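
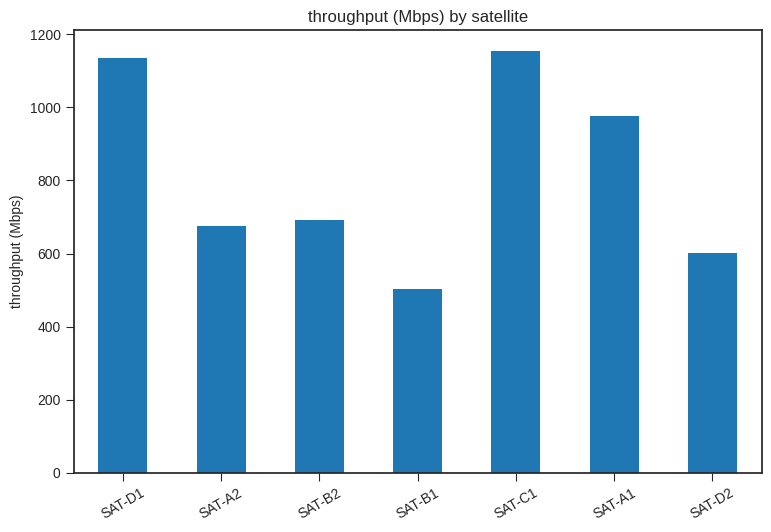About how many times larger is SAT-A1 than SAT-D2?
SAT-A1 ≈ 1000, SAT-D2 ≈ 600; 1000/600 ≈ 1.67.

≈ 1.67×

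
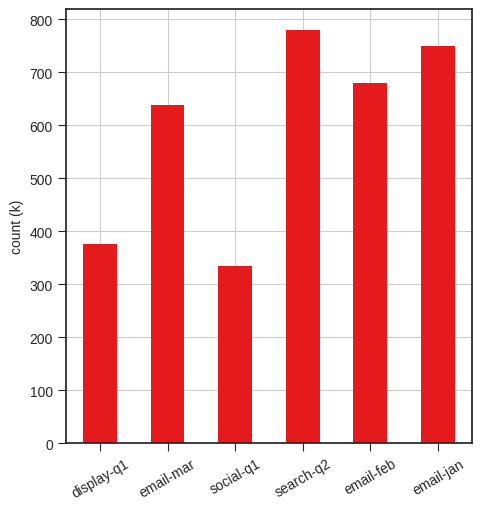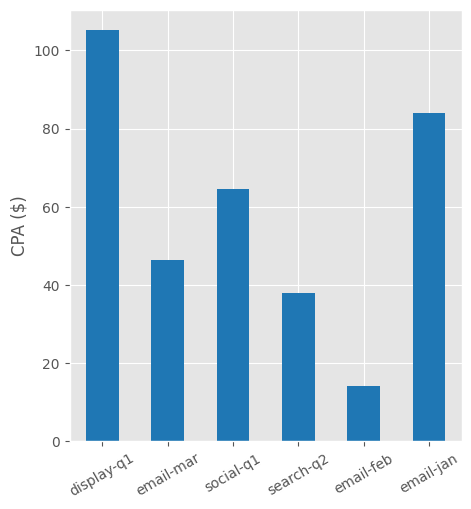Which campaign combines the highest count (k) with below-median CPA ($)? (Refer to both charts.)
Chart 2 median CPA ($) ≈ 60; below-median campaigns: email-mar, search-q2, email-feb. Among those, search-q2 has the highest count (k) (≈ 800).

search-q2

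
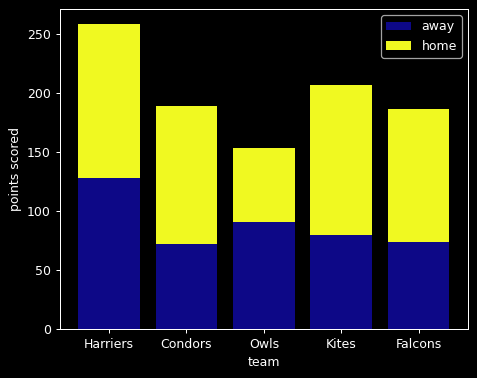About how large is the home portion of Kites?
home top ≈ 200, bottom ≈ 75; segment ≈ 125.

≈ 125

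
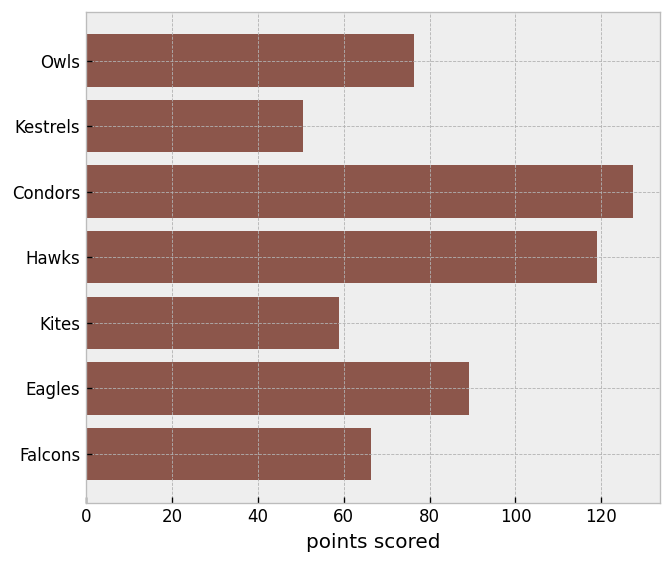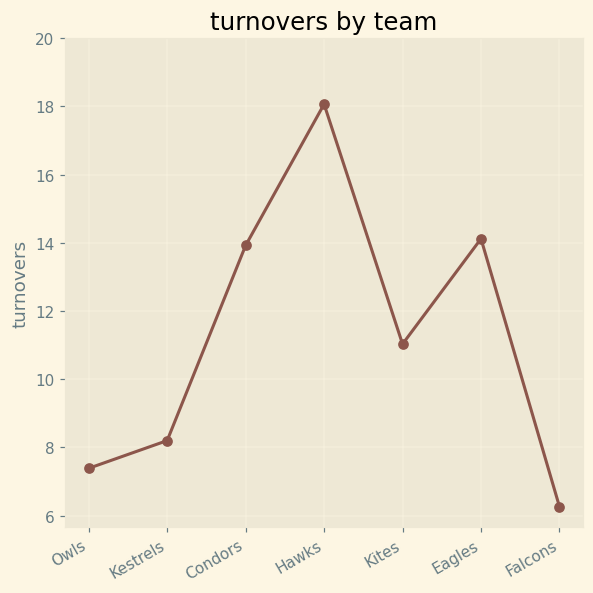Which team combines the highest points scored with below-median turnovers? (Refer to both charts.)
Owls

Chart 2 median turnovers ≈ 12; below-median teams: Owls, Kestrels, Falcons. Among those, Owls has the highest points scored (≈ 80).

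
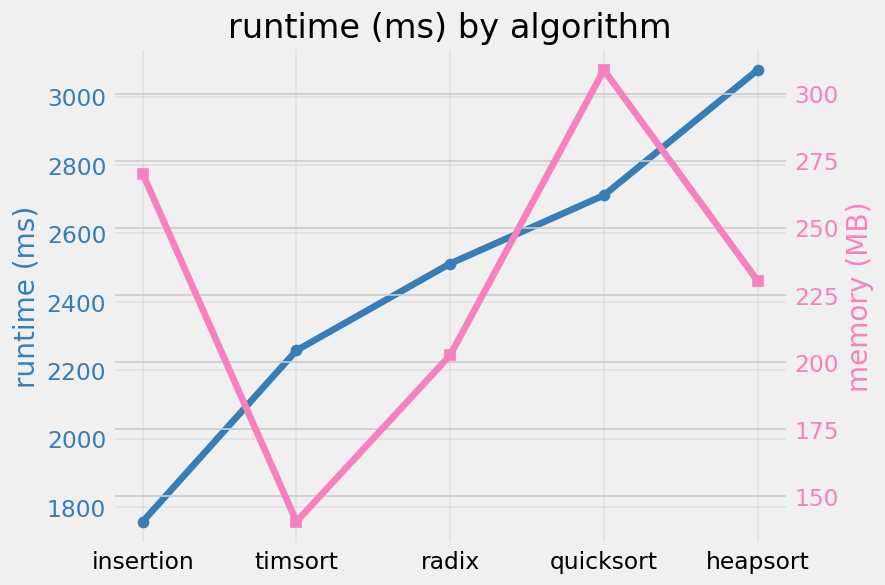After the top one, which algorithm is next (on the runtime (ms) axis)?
Top 3 (on the runtime (ms) axis): heapsort ≈ 3000, quicksort ≈ 2800, radix ≈ 2600.

quicksort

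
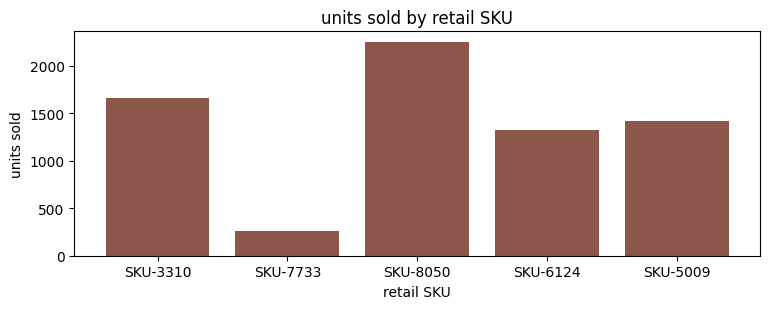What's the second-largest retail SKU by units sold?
Top 3: SKU-8050 ≈ 2200, SKU-3310 ≈ 1600, SKU-5009 ≈ 1400.

SKU-3310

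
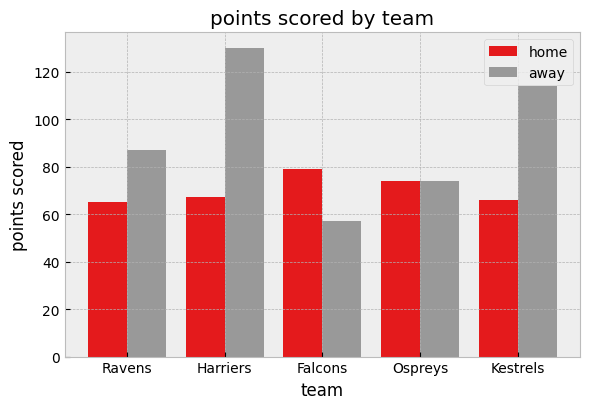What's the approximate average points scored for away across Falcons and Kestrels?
(60 + 120) / 2 ≈ 90.

≈ 90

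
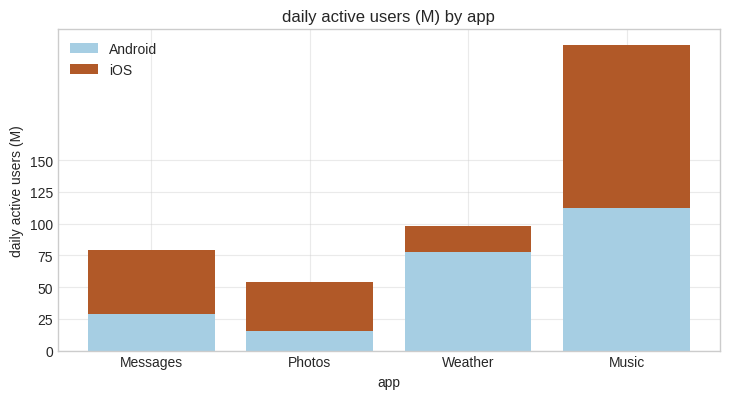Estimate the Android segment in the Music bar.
≈ 125

Android top ≈ 125, bottom ≈ 0; segment ≈ 125.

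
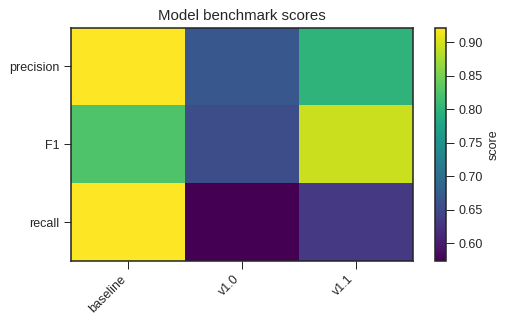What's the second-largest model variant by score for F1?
baseline

Top 3 for F1: v1.1 ≈ 0.90, baseline ≈ 0.85, v1.0 ≈ 0.65.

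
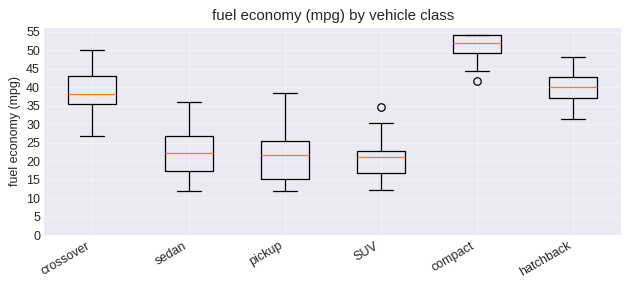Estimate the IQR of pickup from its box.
Q3 ≈ 25, Q1 ≈ 15; IQR ≈ 10.

≈ 10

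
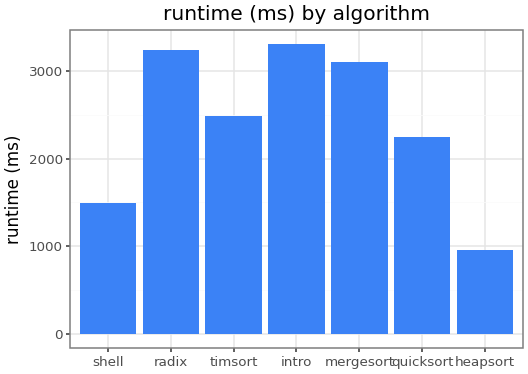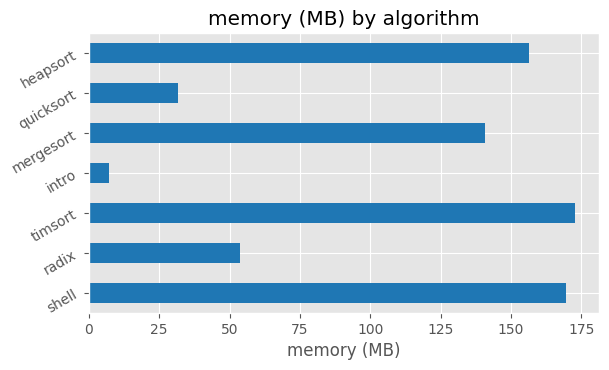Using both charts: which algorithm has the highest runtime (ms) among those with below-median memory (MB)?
Chart 2 median memory (MB) ≈ 140; below-median algorithms: radix, intro, quicksort. Among those, intro has the highest runtime (ms) (≈ 3500).

intro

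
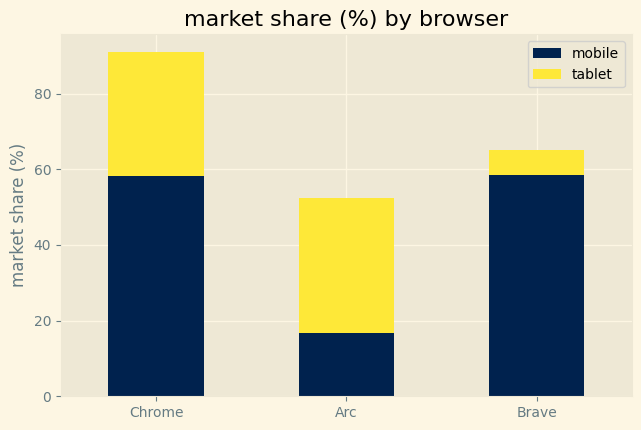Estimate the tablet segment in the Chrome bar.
≈ 30

tablet top ≈ 90, bottom ≈ 60; segment ≈ 30.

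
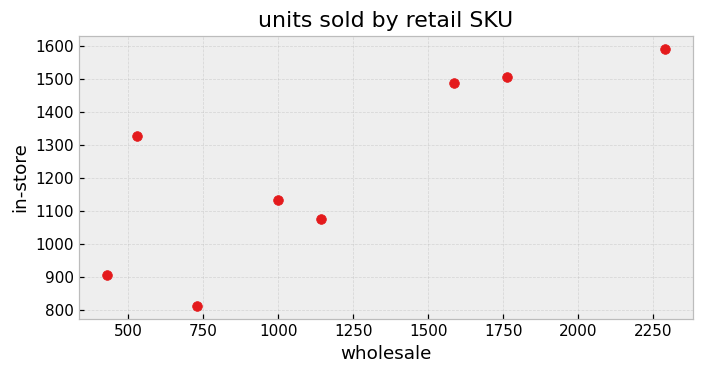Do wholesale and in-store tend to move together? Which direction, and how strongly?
Points are positively correlated; strong (|r| ≈ 0.8).

positive, strong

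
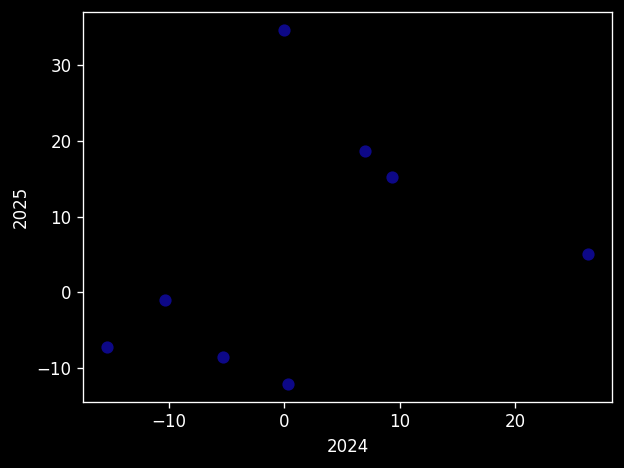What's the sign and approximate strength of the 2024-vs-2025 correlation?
Points are positively correlated; weak (|r| ≈ 0.3).

positive, weak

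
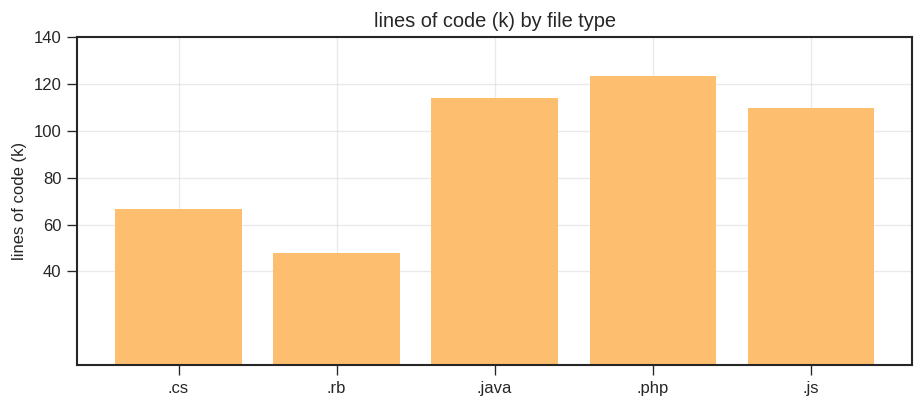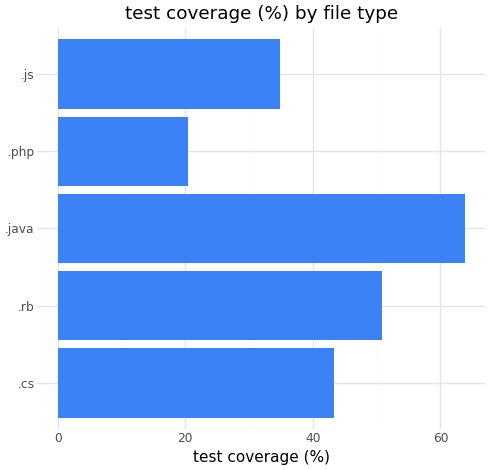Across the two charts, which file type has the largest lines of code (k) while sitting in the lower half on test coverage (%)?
Chart 2 median test coverage (%) ≈ 40; below-median file types: .php, .js. Among those, .php has the highest lines of code (k) (≈ 120).

.php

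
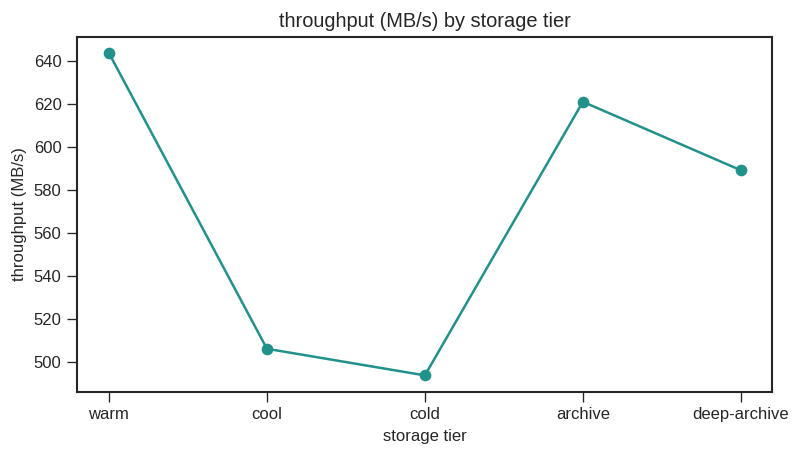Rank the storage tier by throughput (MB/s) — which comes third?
Top 4: warm ≈ 640, archive ≈ 620, deep-archive ≈ 580, cool ≈ 500.

deep-archive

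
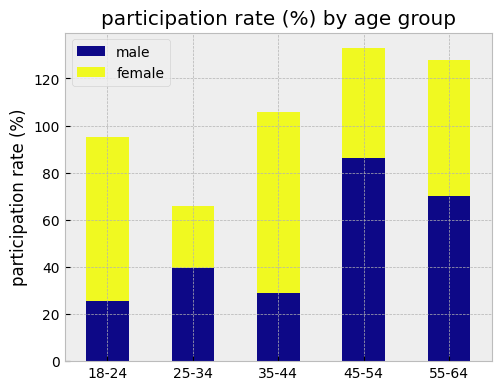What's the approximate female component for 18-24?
≈ 80

female top ≈ 100, bottom ≈ 20; segment ≈ 80.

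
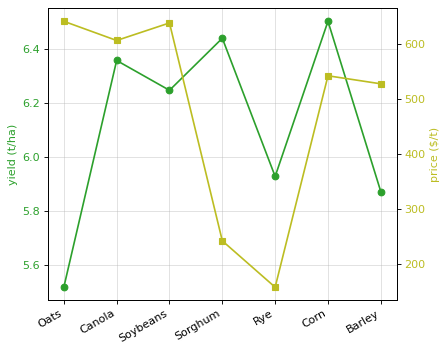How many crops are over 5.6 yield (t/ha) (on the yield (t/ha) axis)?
Above 5.6: Canola, Soybeans, Sorghum, Rye, Corn, Barley.

6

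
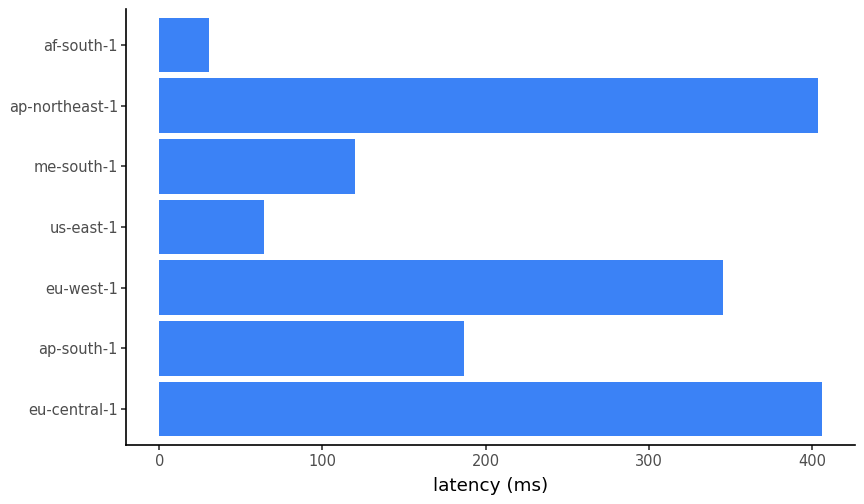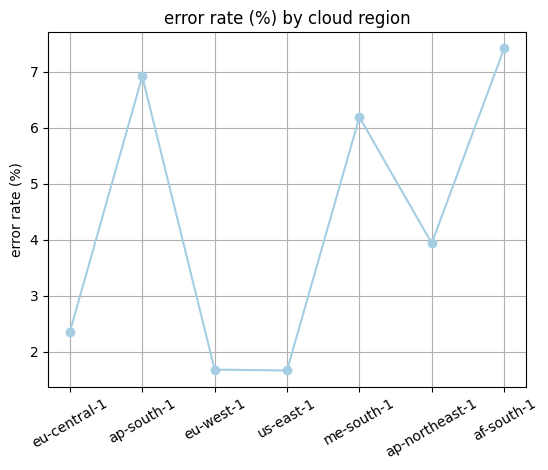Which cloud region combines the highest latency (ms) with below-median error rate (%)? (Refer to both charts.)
Chart 2 median error rate (%) ≈ 4; below-median cloud regions: eu-central-1, eu-west-1, us-east-1. Among those, eu-central-1 has the highest latency (ms) (≈ 400).

eu-central-1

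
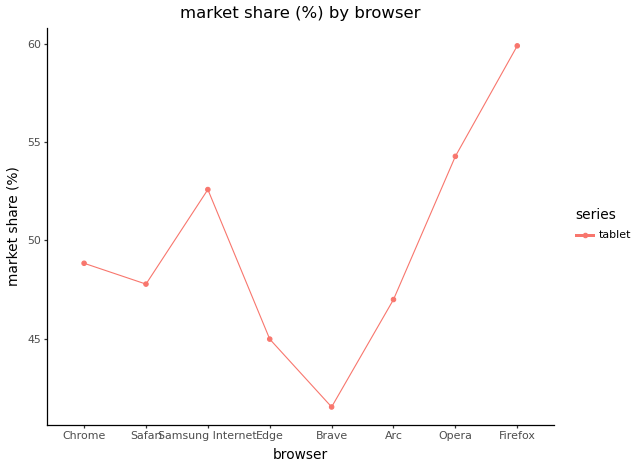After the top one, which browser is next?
Top 3: Firefox ≈ 60, Opera ≈ 54, Samsung Internet ≈ 52.

Opera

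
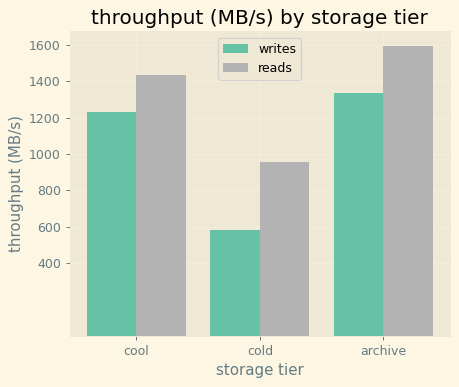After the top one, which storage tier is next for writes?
cool

Top 3 for writes: archive ≈ 1400, cool ≈ 1200, cold ≈ 600.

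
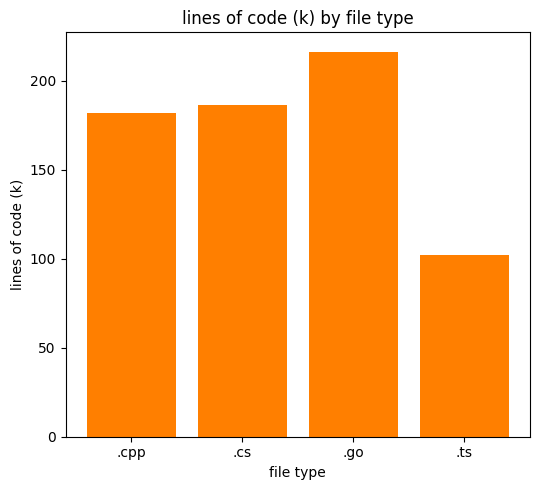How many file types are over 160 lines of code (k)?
Above 160: .cpp, .cs, .go.

3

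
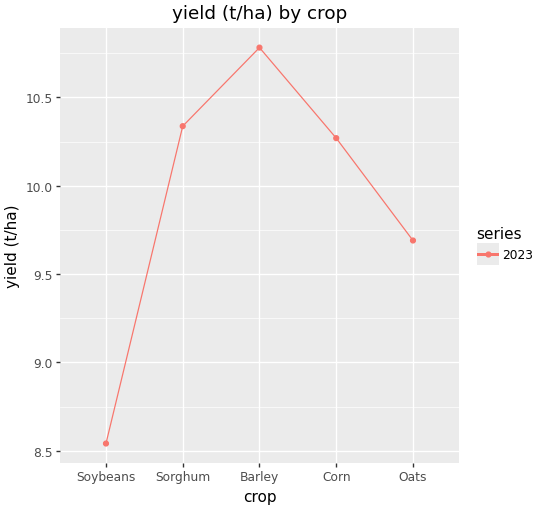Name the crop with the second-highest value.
Sorghum

Top 3: Barley ≈ 10.8, Sorghum ≈ 10.4, Corn ≈ 10.2.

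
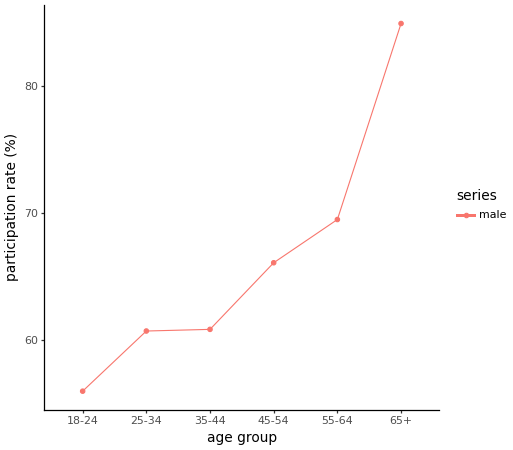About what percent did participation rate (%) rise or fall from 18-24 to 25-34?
18-24 ≈ 55, 25-34 ≈ 60; (60 − 55) / 55 ≈ +9.1%.

≈ +9.1%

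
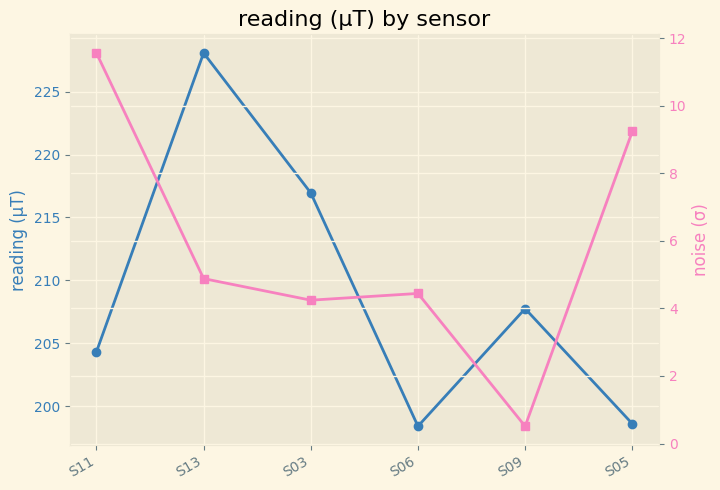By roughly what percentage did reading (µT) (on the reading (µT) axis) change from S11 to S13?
S11 ≈ 205, S13 ≈ 230; (230 − 205) / 205 ≈ +12.2%.

≈ +12.2%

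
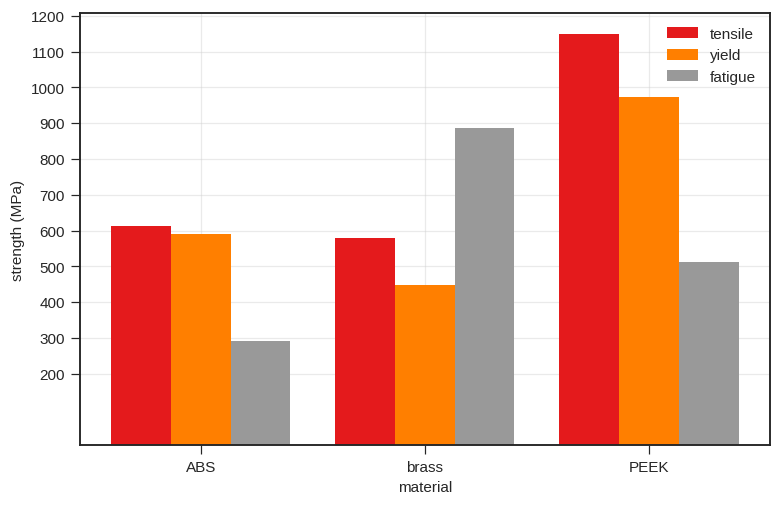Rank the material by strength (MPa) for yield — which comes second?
Top 3 for yield: PEEK ≈ 1000, ABS ≈ 600, brass ≈ 400.

ABS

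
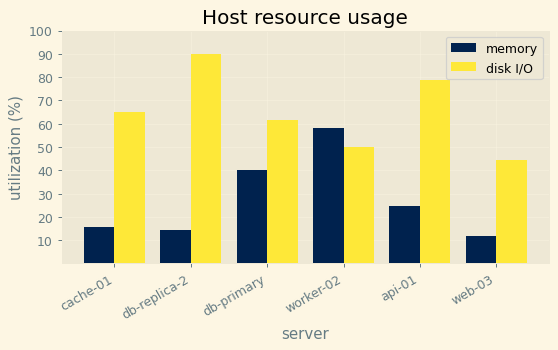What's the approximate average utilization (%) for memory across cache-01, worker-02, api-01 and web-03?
≈ 28

(20 + 60 + 20 + 10) / 4 ≈ 28.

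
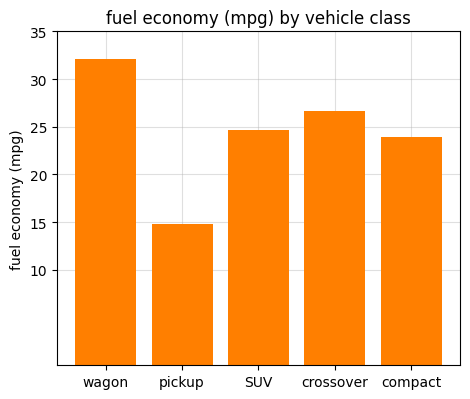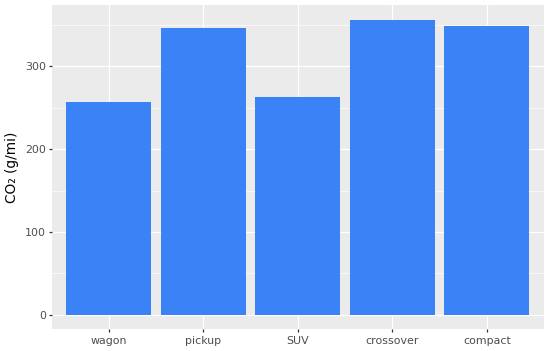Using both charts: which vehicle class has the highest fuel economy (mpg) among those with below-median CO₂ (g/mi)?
Chart 2 median CO₂ (g/mi) ≈ 350; below-median vehicle classes: wagon, SUV. Among those, wagon has the highest fuel economy (mpg) (≈ 30).

wagon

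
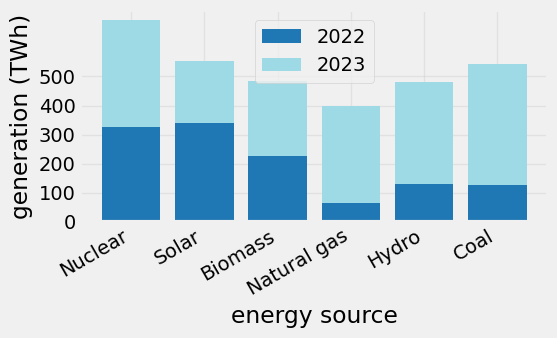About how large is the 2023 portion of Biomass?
≈ 300

2023 top ≈ 500, bottom ≈ 200; segment ≈ 300.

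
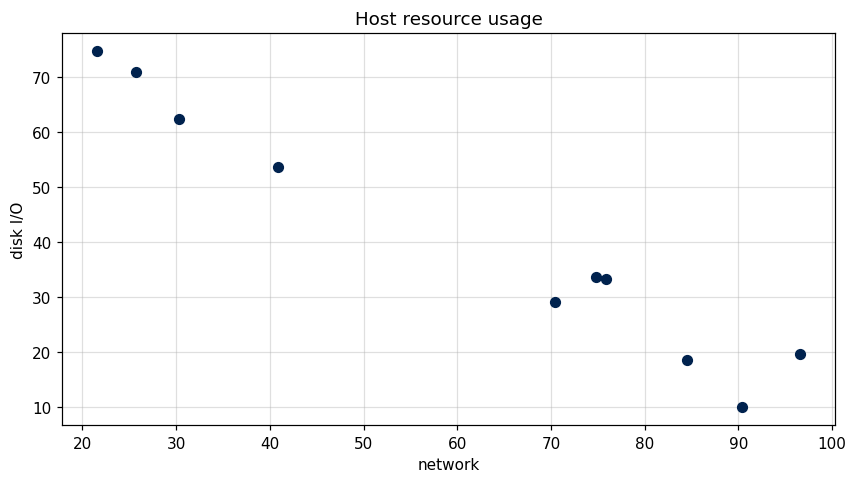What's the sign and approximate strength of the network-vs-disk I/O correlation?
Points are negatively correlated; strong (|r| ≈ 1.0).

negative, strong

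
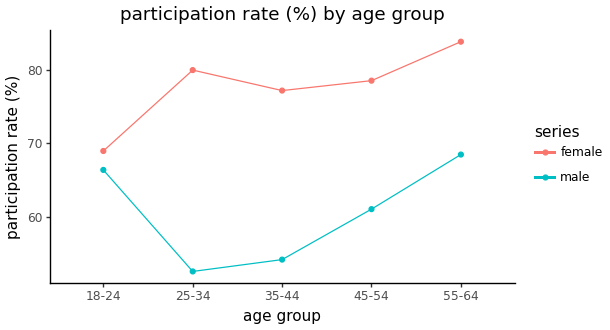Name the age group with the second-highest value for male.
18-24

Top 3 for male: 55-64 ≈ 70, 18-24 ≈ 65, 45-54 ≈ 60.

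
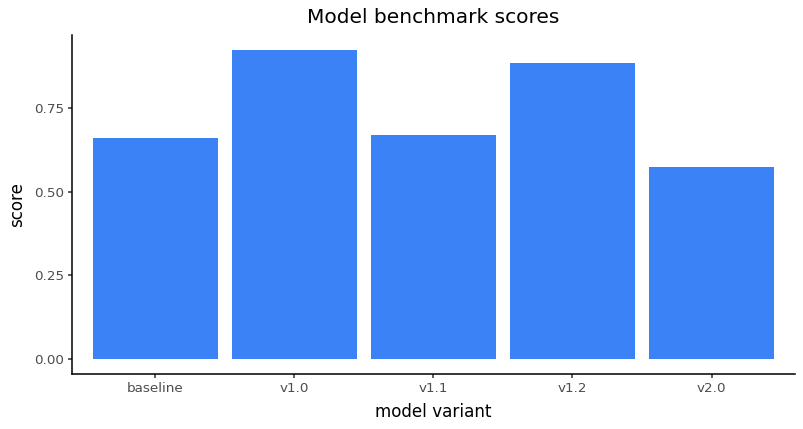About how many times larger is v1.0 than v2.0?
≈ 1.5×

v1.0 ≈ 0.9, v2.0 ≈ 0.6; 0.9/0.6 ≈ 1.5.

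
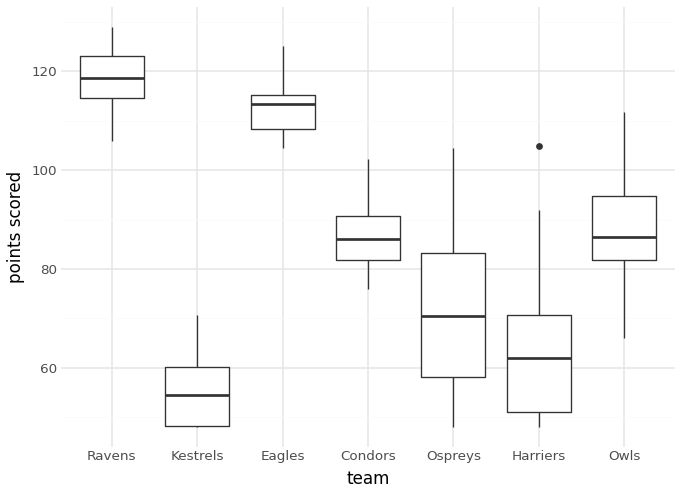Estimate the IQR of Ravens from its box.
Q3 ≈ 120, Q1 ≈ 110; IQR ≈ 10.

≈ 10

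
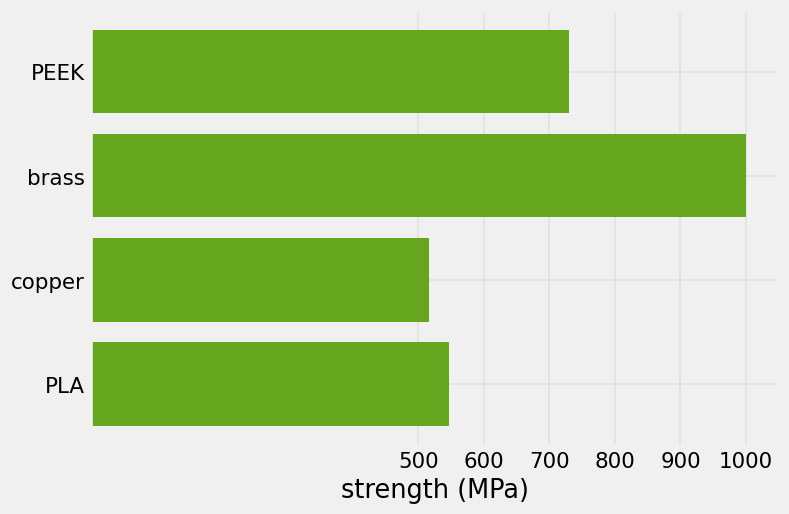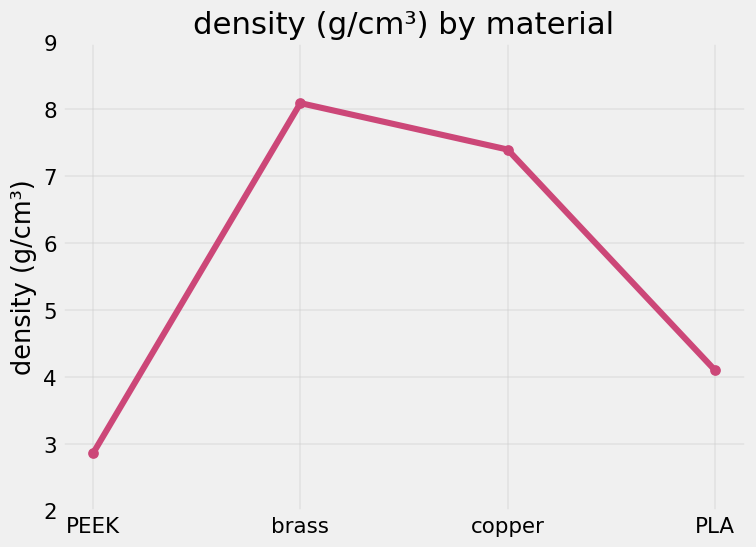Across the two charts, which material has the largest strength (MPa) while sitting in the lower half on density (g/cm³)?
Chart 2 median density (g/cm³) ≈ 6; below-median materials: PEEK, PLA. Among those, PEEK has the highest strength (MPa) (≈ 700).

PEEK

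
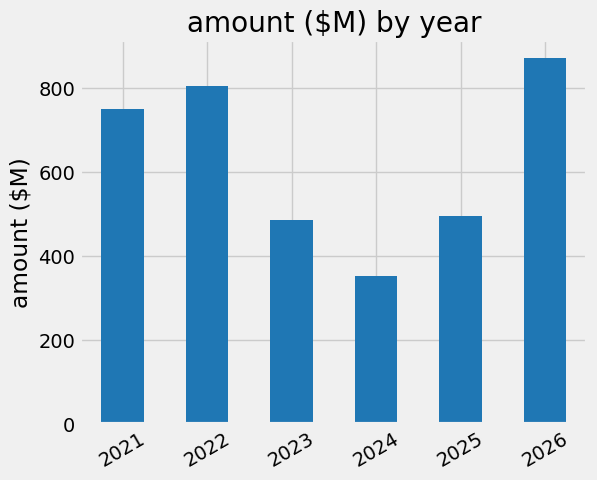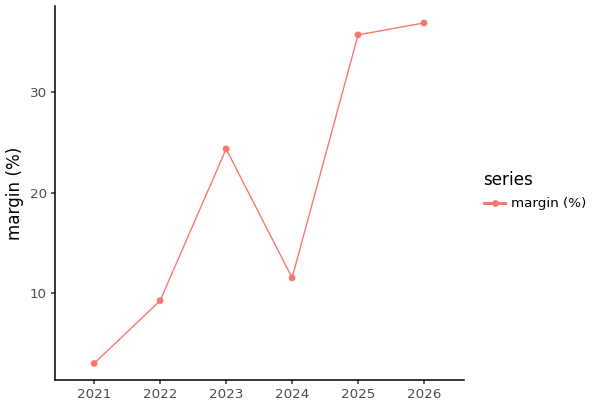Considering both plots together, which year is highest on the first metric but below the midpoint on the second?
2022

Chart 2 median margin (%) ≈ 20; below-median years: 2021, 2022, 2024. Among those, 2022 has the highest amount ($M) (≈ 800).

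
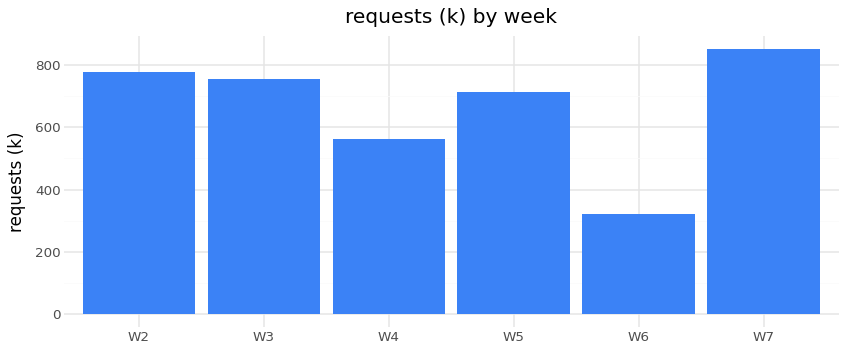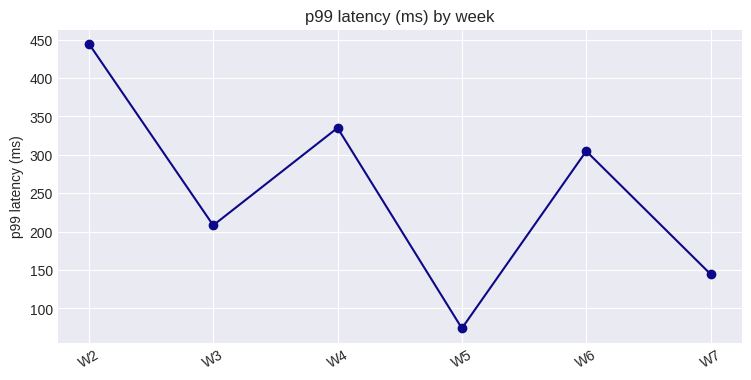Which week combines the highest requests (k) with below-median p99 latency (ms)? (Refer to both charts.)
W7

Chart 2 median p99 latency (ms) ≈ 250; below-median weeks: W3, W5, W7. Among those, W7 has the highest requests (k) (≈ 900).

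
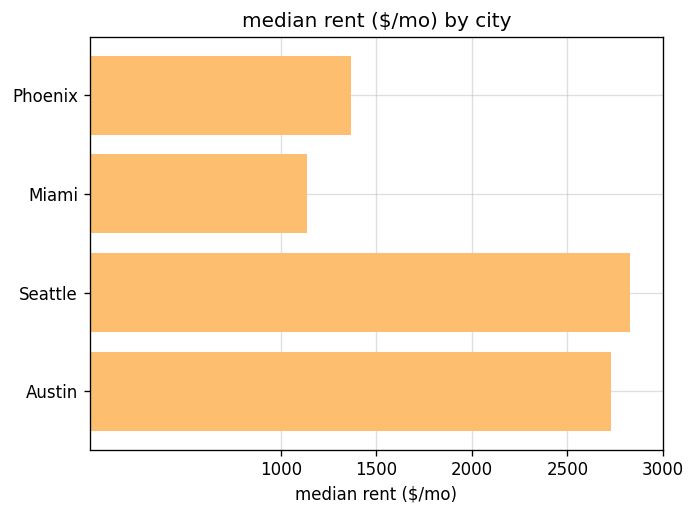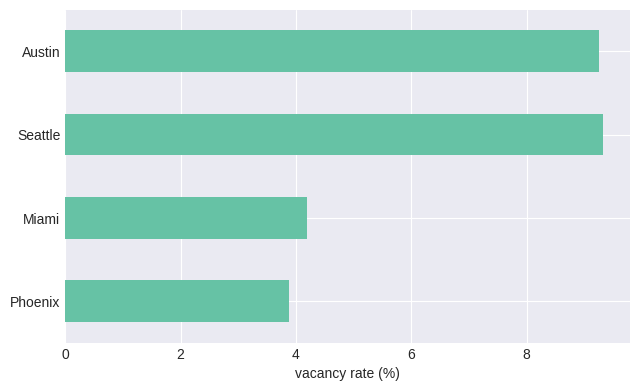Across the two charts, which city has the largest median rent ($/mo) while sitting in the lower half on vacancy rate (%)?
Phoenix

Chart 2 median vacancy rate (%) ≈ 7; below-median cities: Phoenix, Miami. Among those, Phoenix has the highest median rent ($/mo) (≈ 1500).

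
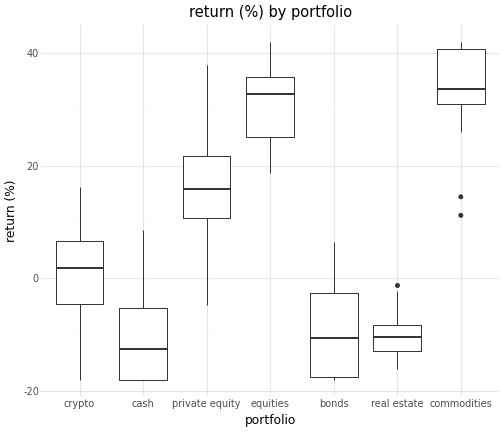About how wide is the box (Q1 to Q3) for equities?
≈ 10

Q3 ≈ 35, Q1 ≈ 25; IQR ≈ 10.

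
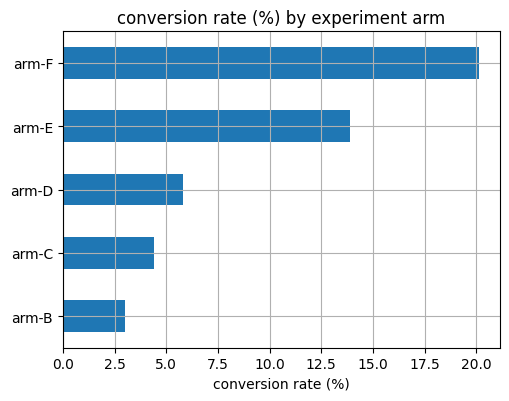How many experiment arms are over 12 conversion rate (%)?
Above 12: arm-E, arm-F.

2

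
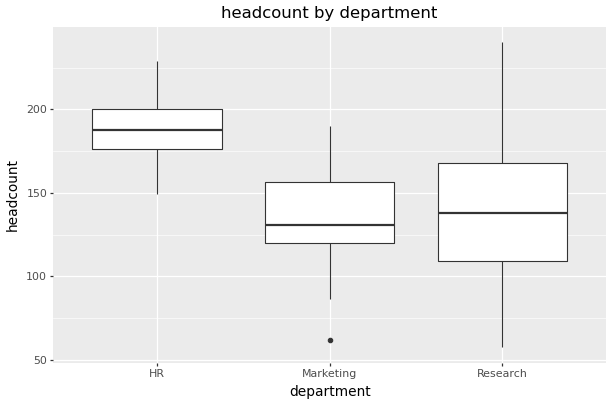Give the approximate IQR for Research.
Q3 ≈ 170, Q1 ≈ 110; IQR ≈ 60.

≈ 60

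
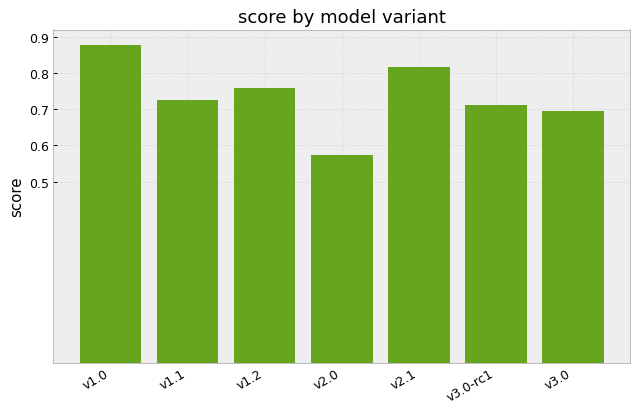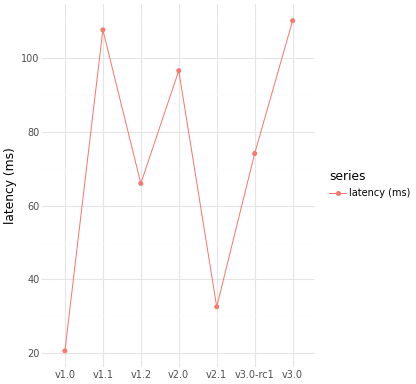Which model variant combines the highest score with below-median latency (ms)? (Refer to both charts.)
Chart 2 median latency (ms) ≈ 80; below-median model variants: v1.0, v1.2, v2.1. Among those, v1.0 has the highest score (≈ 0.9).

v1.0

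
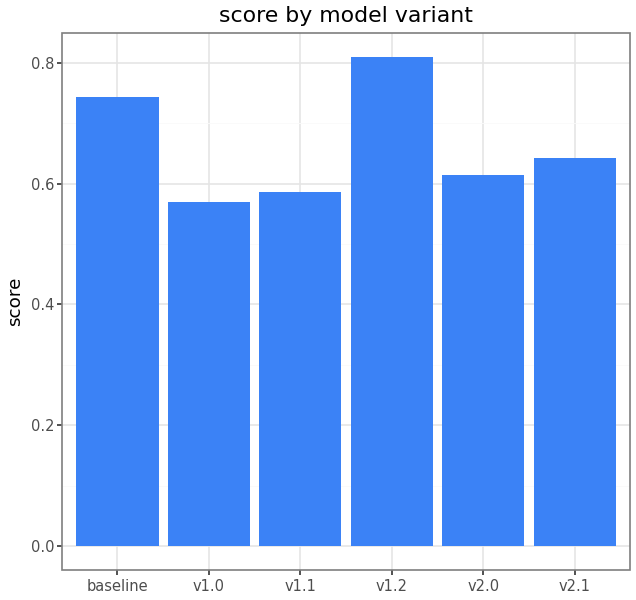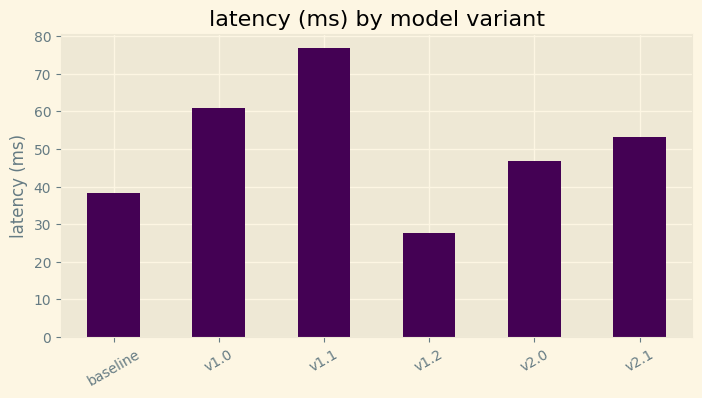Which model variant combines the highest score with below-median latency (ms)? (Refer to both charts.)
Chart 2 median latency (ms) ≈ 50; below-median model variants: baseline, v1.2, v2.0. Among those, v1.2 has the highest score (≈ 0.8).

v1.2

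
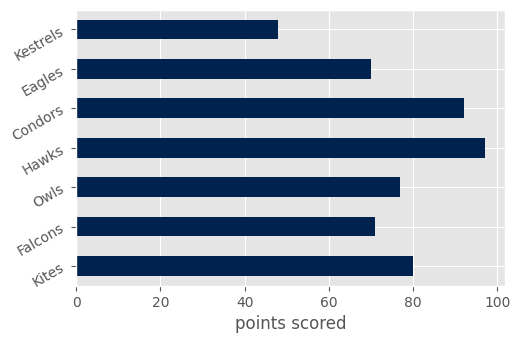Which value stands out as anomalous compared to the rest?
Kestrels ≈ 50; the rest sit between ≈ 70 and ≈ 100.

Kestrels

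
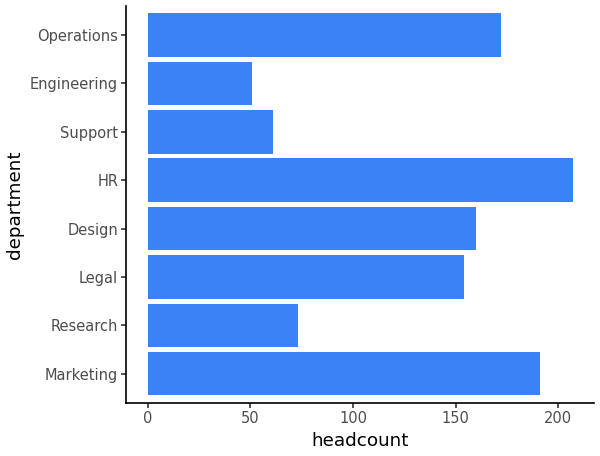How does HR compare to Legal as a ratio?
HR ≈ 200, Legal ≈ 160; 200/160 ≈ 1.25.

≈ 1.25×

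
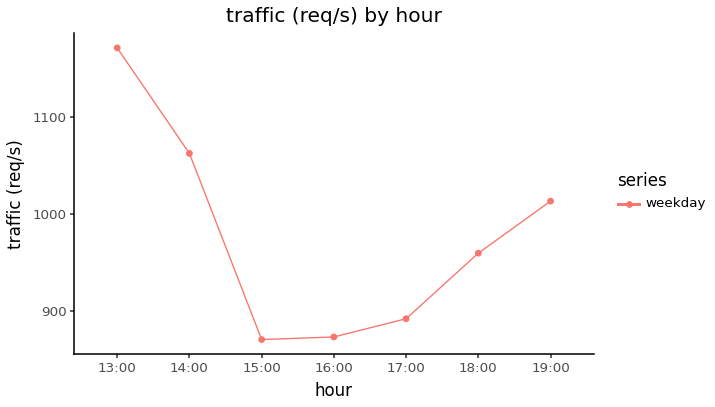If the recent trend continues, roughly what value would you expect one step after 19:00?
≈ 1050

Last three: 900, 950, 1000 → slope ≈ 50/step → next ≈ 1050.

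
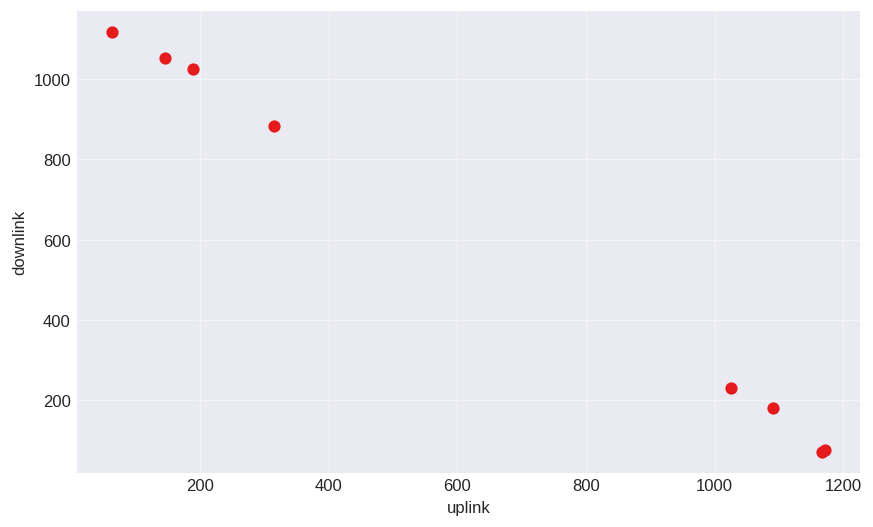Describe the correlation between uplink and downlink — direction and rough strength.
negative, strong

Points are negatively correlated; strong (|r| ≈ 1.0).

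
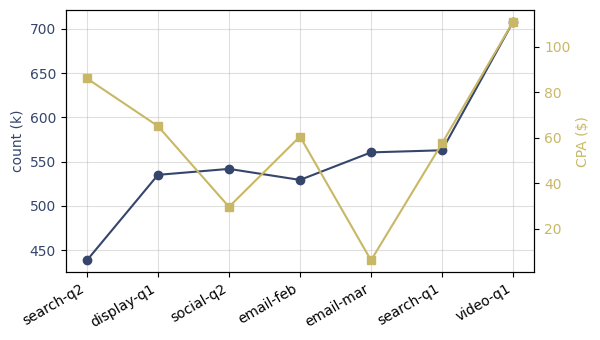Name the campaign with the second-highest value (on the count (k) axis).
Top 3 (on the count (k) axis): video-q1 ≈ 700, search-q1 ≈ 575, email-mar ≈ 550.

search-q1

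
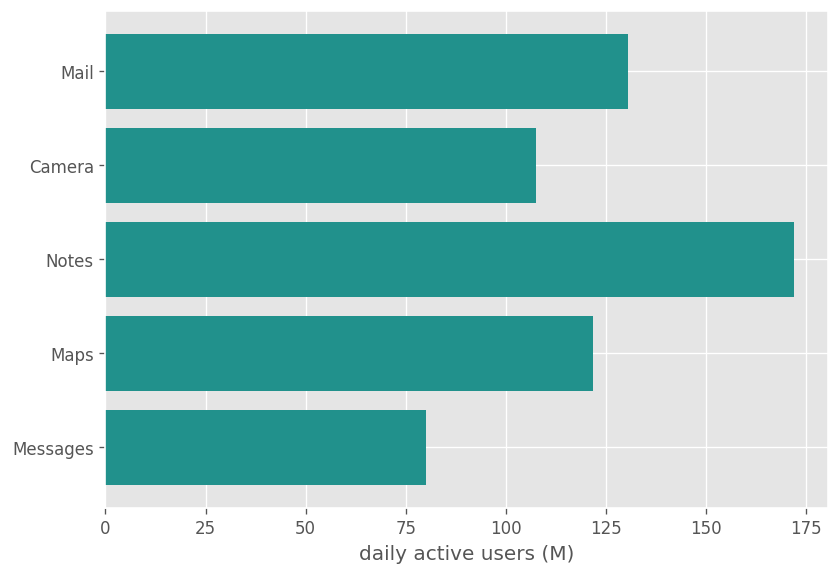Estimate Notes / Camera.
≈ 1.8×

Notes ≈ 180, Camera ≈ 100; 180/100 ≈ 1.8.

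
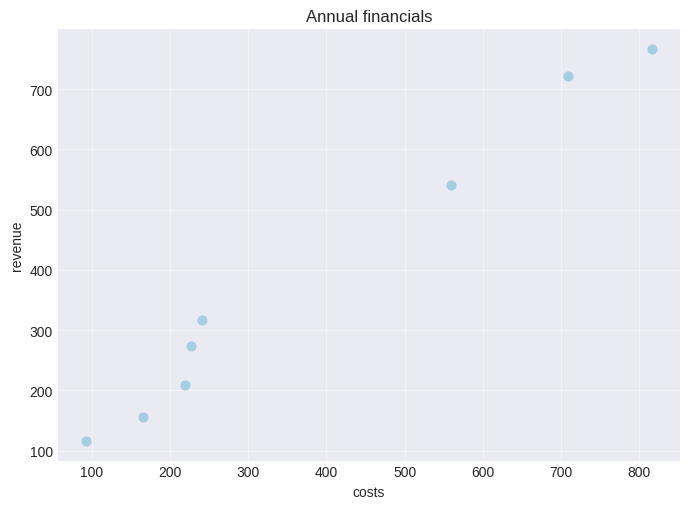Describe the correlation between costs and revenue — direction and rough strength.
positive, strong

Points are positively correlated; strong (|r| ≈ 1.0).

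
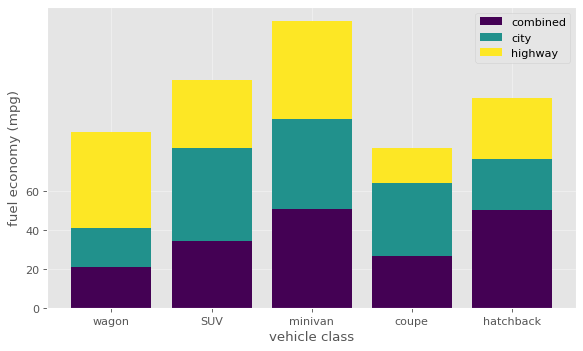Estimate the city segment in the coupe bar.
city top ≈ 60, bottom ≈ 20; segment ≈ 40.

≈ 40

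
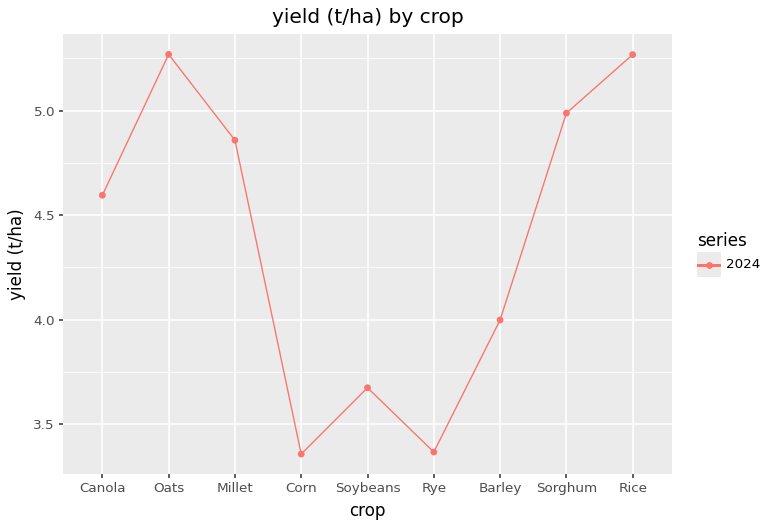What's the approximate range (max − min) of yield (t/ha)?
≈ 1.8

Max Oats ≈ 5.2, min Corn ≈ 3.4; range ≈ 1.8.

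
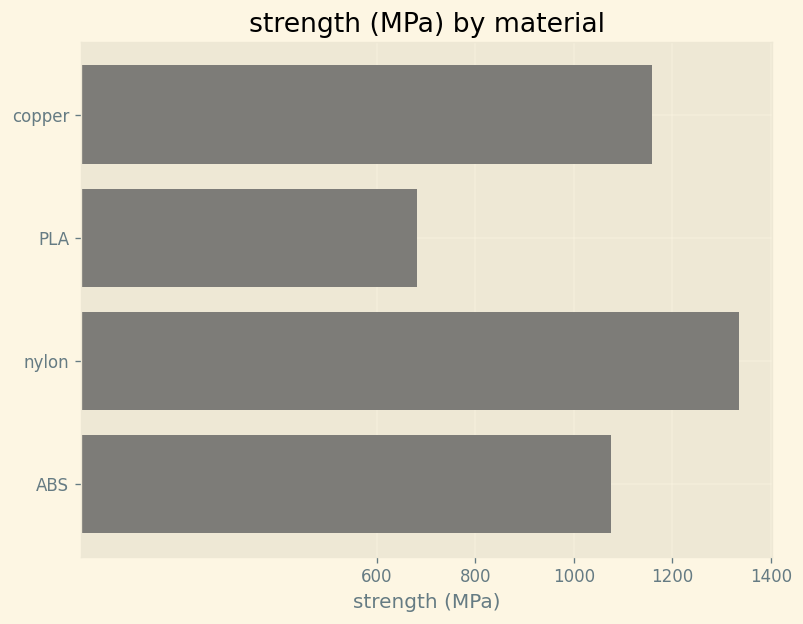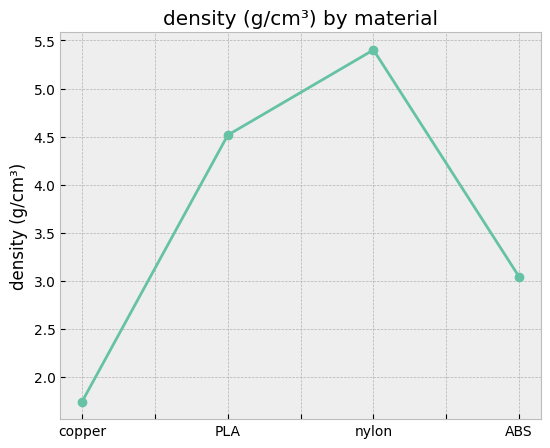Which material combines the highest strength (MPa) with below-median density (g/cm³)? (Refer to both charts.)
Chart 2 median density (g/cm³) ≈ 4; below-median materials: copper, ABS. Among those, copper has the highest strength (MPa) (≈ 1200).

copper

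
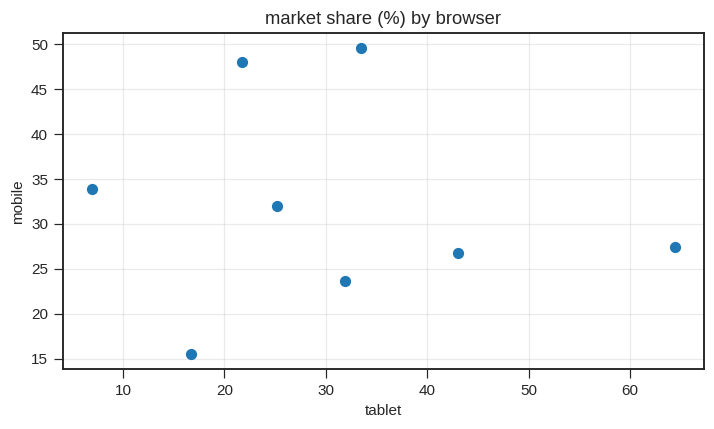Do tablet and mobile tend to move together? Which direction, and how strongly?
Points are roughly uncorrelated; weak (|r| ≈ 0.1).

no clear correlation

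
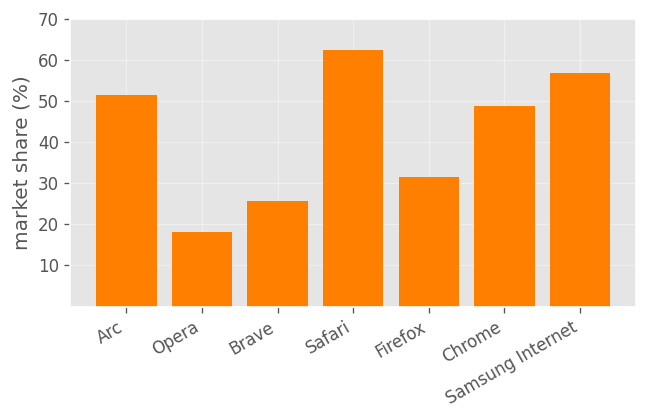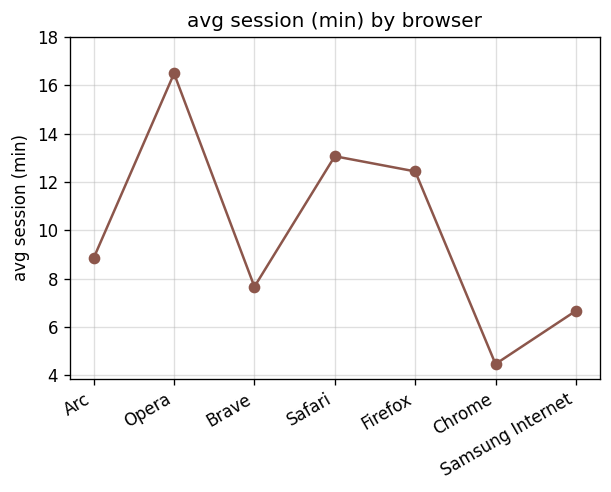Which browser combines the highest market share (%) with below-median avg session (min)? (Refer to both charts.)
Chart 2 median avg session (min) ≈ 8; below-median browsers: Brave, Chrome, Samsung Internet. Among those, Samsung Internet has the highest market share (%) (≈ 60).

Samsung Internet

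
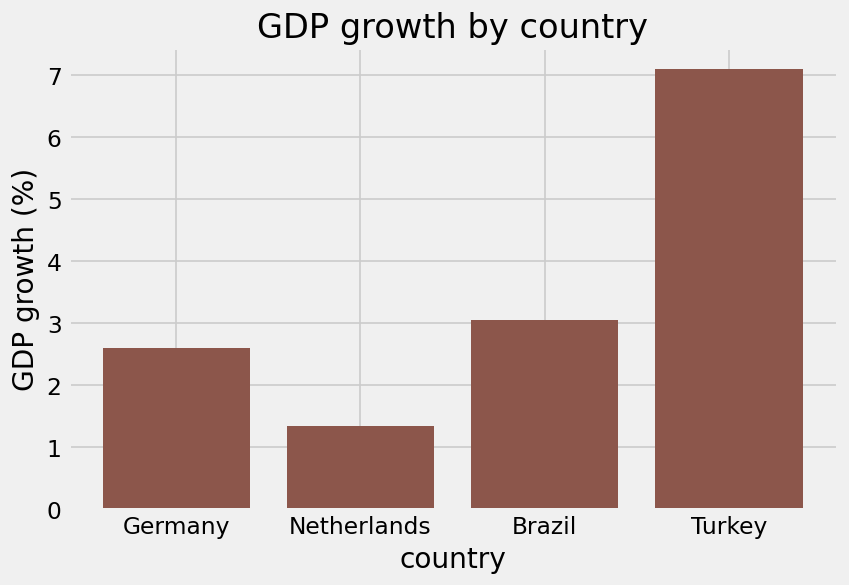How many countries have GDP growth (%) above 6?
Above 6: Turkey.

1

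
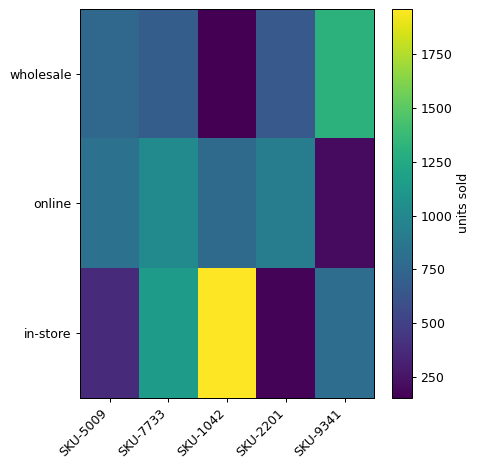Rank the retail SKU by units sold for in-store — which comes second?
Top 3 for in-store: SKU-1042 ≈ 2000, SKU-7733 ≈ 1200, SKU-9341 ≈ 800.

SKU-7733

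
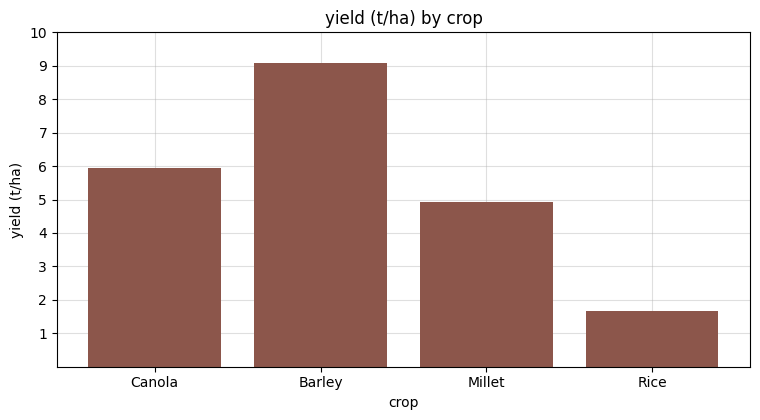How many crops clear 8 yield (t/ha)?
1

Above 8: Barley.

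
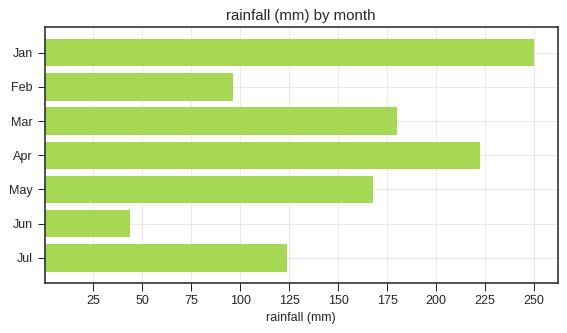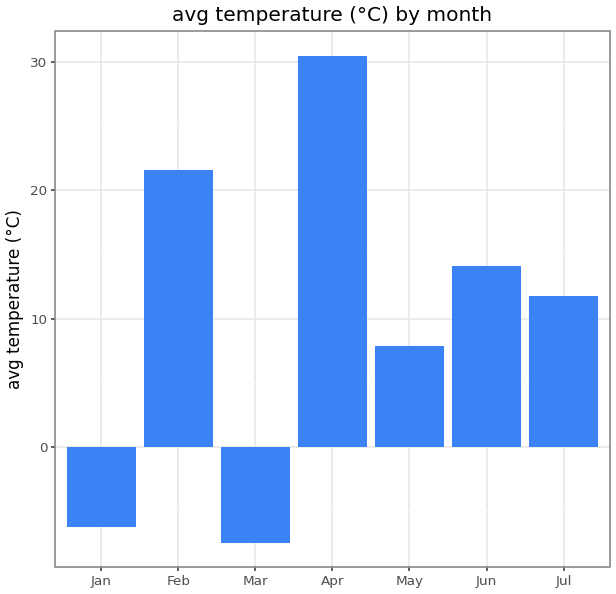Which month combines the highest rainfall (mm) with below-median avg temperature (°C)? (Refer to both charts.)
Jan

Chart 2 median avg temperature (°C) ≈ 10; below-median months: Jan, Mar, May. Among those, Jan has the highest rainfall (mm) (≈ 250).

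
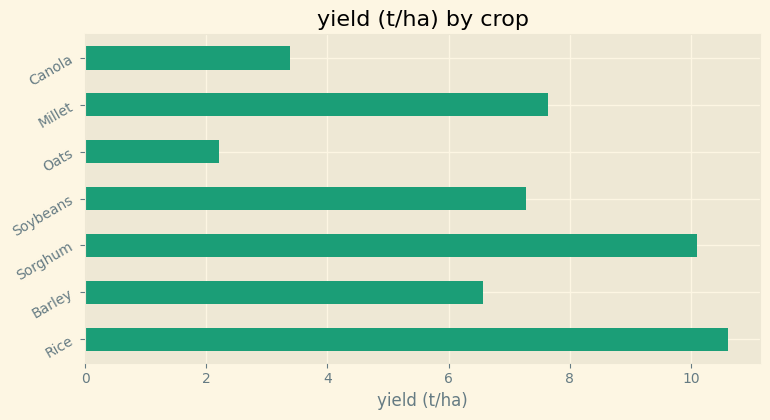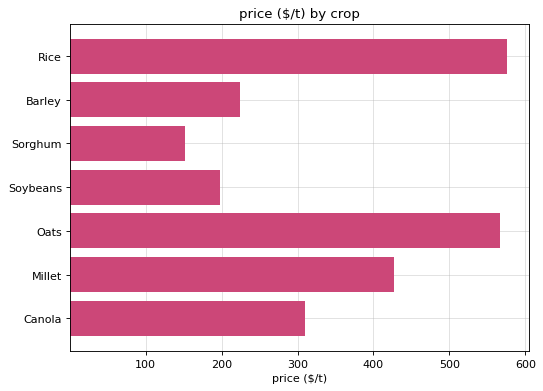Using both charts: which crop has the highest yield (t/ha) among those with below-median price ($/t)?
Sorghum

Chart 2 median price ($/t) ≈ 300; below-median crops: Barley, Sorghum, Soybeans. Among those, Sorghum has the highest yield (t/ha) (≈ 10).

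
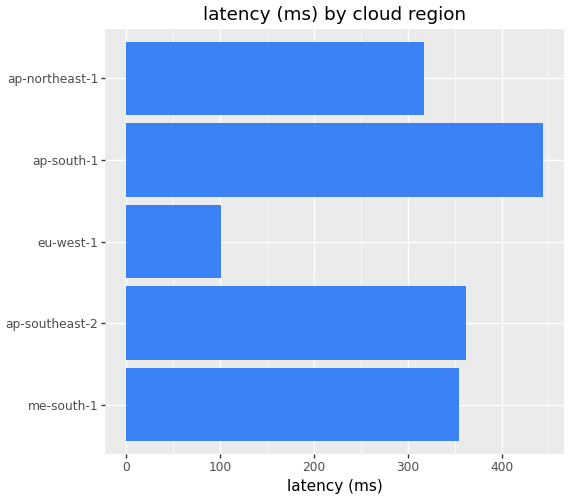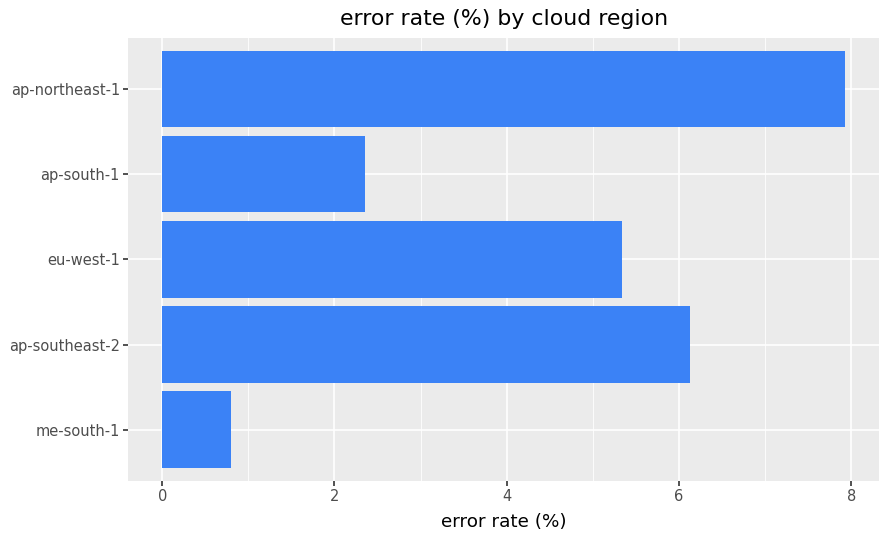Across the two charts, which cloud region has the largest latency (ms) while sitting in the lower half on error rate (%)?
ap-south-1

Chart 2 median error rate (%) ≈ 5; below-median cloud regions: me-south-1, ap-south-1. Among those, ap-south-1 has the highest latency (ms) (≈ 450).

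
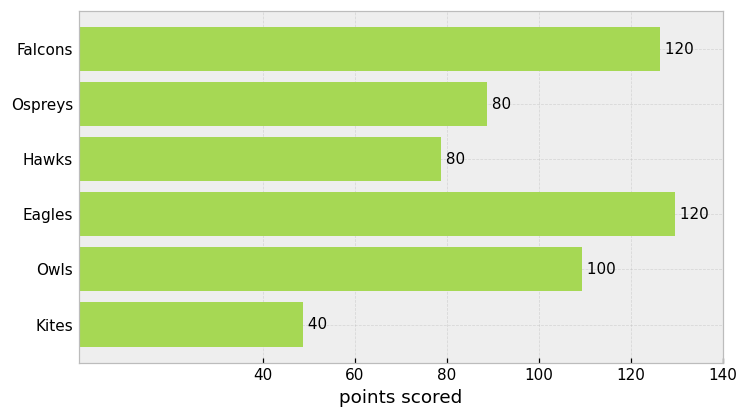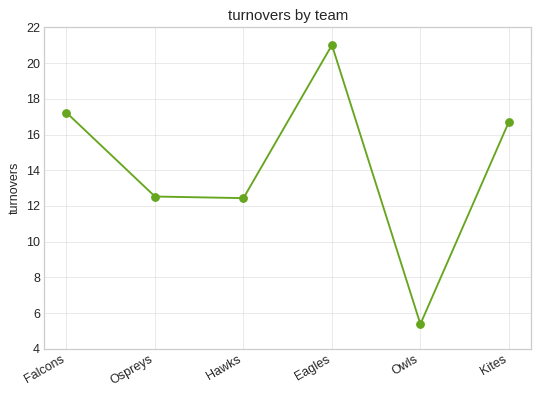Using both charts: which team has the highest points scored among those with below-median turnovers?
Owls

Chart 2 median turnovers ≈ 14; below-median teams: Ospreys, Hawks, Owls. Among those, Owls has the highest points scored (≈ 100).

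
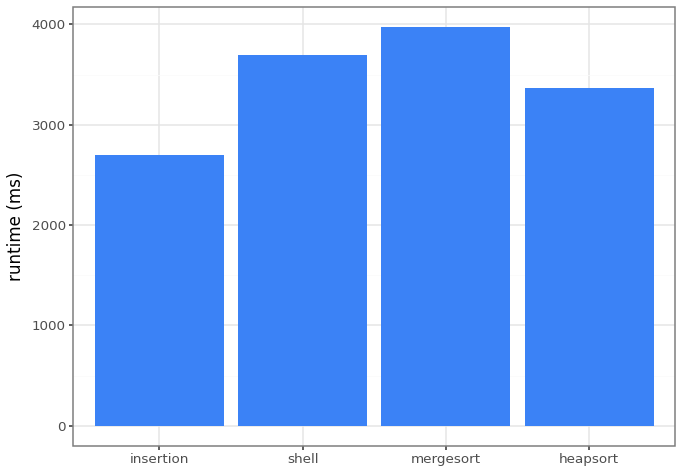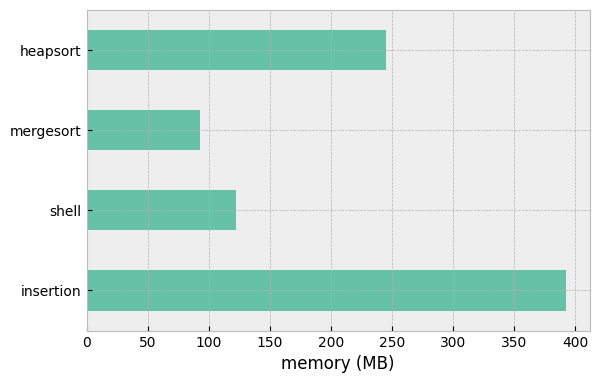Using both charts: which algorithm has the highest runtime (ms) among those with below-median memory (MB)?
mergesort

Chart 2 median memory (MB) ≈ 200; below-median algorithms: shell, mergesort. Among those, mergesort has the highest runtime (ms) (≈ 4000).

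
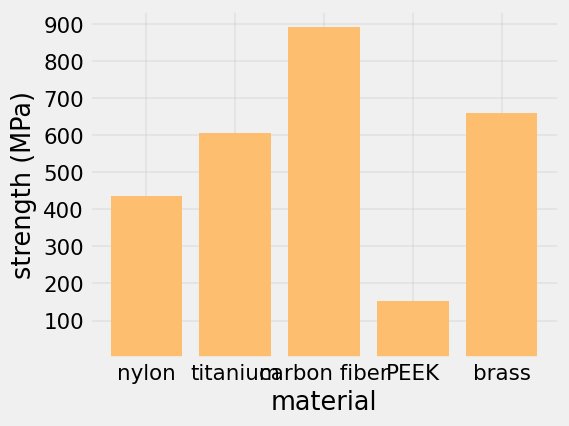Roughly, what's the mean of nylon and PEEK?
≈ 300

(400 + 200) / 2 ≈ 300.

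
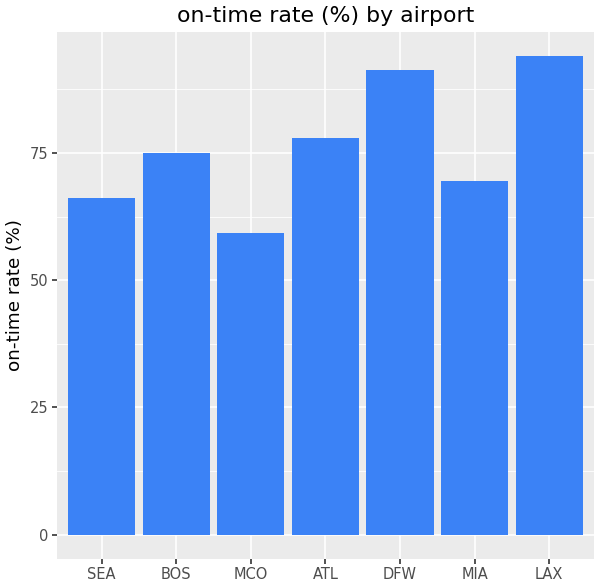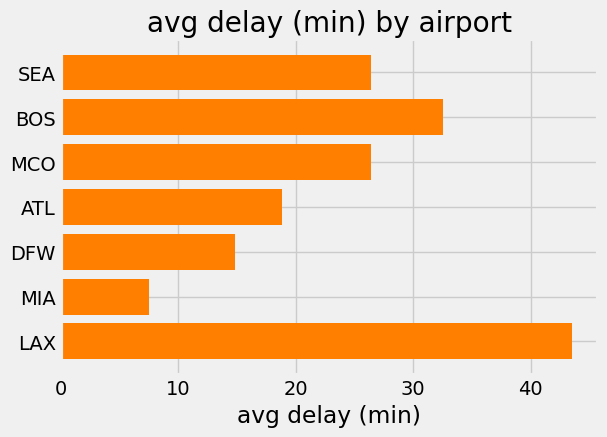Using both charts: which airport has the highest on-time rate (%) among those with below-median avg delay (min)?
DFW

Chart 2 median avg delay (min) ≈ 25; below-median airports: ATL, DFW, MIA. Among those, DFW has the highest on-time rate (%) (≈ 90).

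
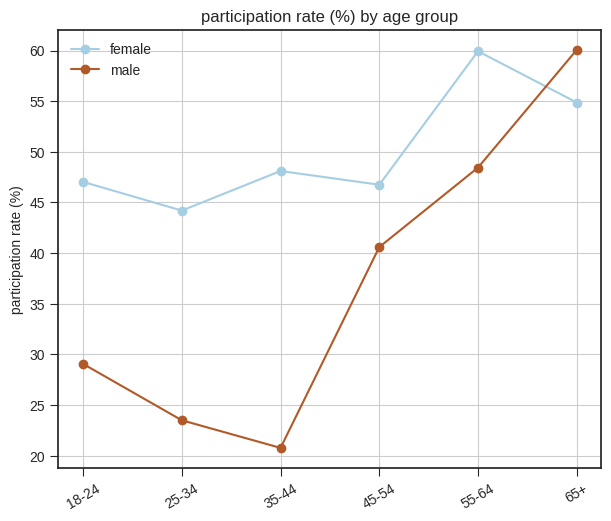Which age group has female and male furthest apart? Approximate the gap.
35-44, ≈ 30 %

35-44: female ≈ 50, male ≈ 20 → gap ≈ 30. Next-largest (25-34) is only ≈ 20.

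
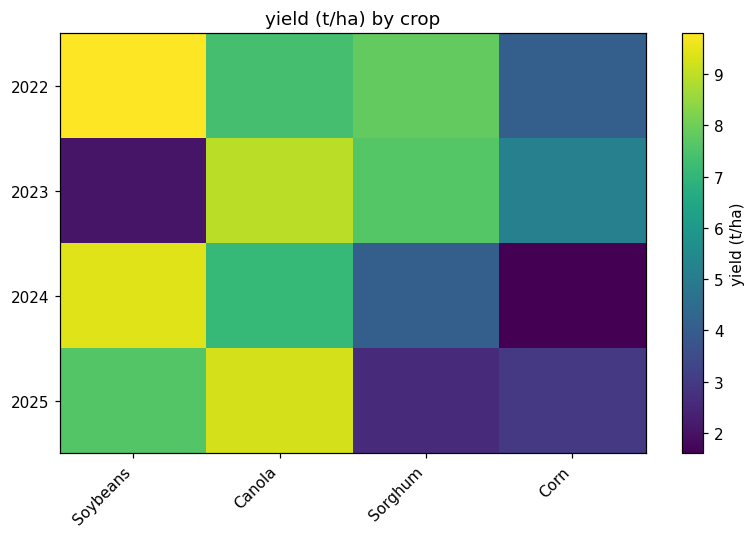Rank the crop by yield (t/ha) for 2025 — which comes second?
Soybeans

Top 3 for 2025: Canola ≈ 9, Soybeans ≈ 8, Corn ≈ 3.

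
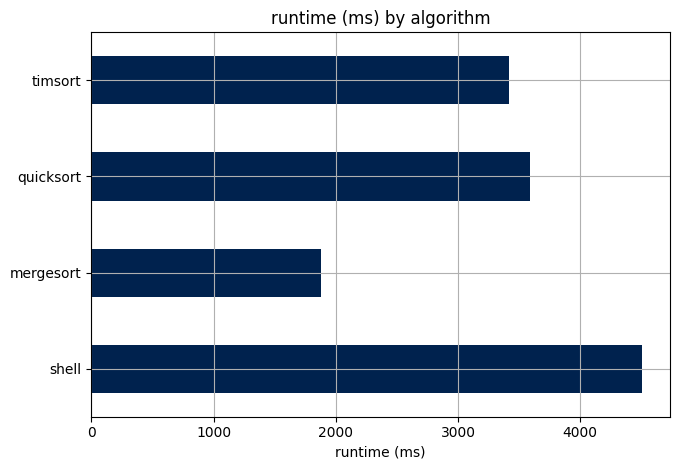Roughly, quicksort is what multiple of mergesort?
≈ 1.75×

quicksort ≈ 3500, mergesort ≈ 2000; 3500/2000 ≈ 1.75.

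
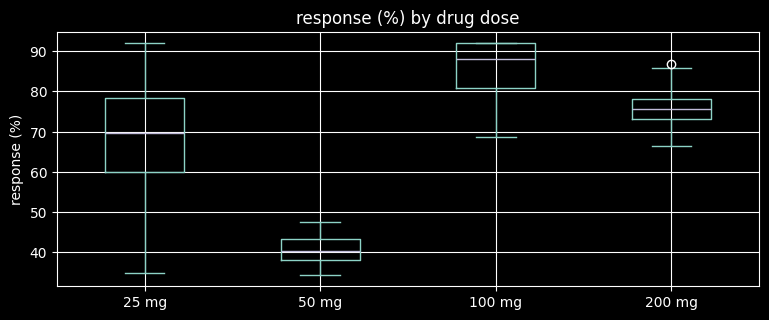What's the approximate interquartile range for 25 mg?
Q3 ≈ 80, Q1 ≈ 60; IQR ≈ 20.

≈ 20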